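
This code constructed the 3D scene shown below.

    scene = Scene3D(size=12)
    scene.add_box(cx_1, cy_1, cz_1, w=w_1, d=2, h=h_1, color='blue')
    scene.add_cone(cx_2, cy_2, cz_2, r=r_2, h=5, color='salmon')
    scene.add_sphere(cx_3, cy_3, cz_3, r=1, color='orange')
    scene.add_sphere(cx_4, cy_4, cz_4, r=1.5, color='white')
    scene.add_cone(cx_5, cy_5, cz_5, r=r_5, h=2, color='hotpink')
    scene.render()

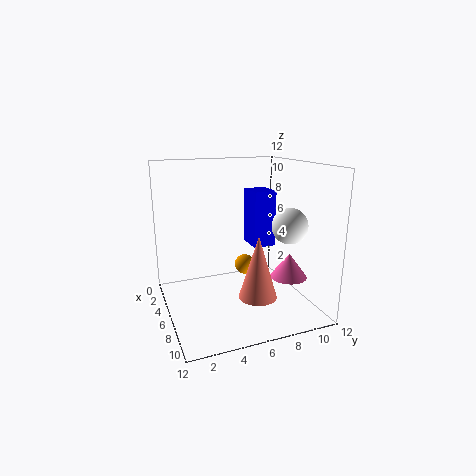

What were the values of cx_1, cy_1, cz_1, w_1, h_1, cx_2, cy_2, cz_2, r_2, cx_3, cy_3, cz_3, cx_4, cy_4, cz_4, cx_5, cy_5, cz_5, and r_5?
cx_1 = 2.5
cy_1 = 8
cz_1 = 4.5
w_1 = 2.5
h_1 = 5
cx_2 = 9
cy_2 = 6.5
cz_2 = 2
r_2 = 1.5
cx_3 = 1.5
cy_3 = 8.5
cz_3 = 1.5
cx_4 = 7.5
cy_4 = 10
cz_4 = 7
cx_5 = 8.5
cy_5 = 9.5
cz_5 = 3
r_5 = 1.5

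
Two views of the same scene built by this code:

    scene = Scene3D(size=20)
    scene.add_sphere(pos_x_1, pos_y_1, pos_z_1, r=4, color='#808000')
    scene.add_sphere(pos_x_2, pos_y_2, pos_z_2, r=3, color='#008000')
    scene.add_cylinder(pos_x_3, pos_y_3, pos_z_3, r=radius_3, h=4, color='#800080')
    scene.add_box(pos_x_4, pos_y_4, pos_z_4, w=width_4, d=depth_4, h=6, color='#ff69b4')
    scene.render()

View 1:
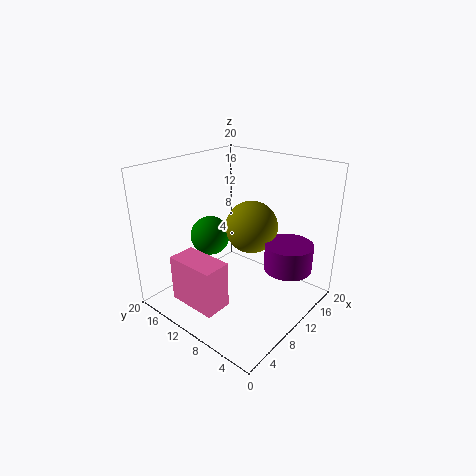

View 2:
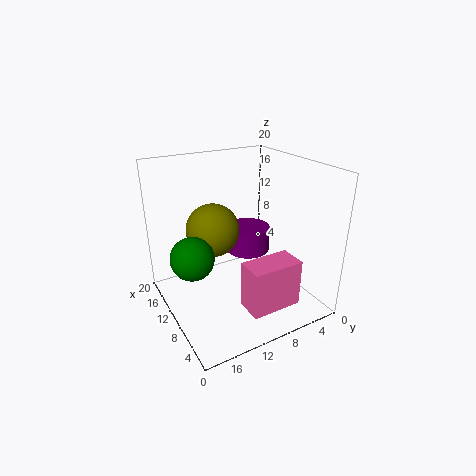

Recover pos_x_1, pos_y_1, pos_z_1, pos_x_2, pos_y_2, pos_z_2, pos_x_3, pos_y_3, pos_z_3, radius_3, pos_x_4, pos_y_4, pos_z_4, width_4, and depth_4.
pos_x_1 = 15; pos_y_1 = 11.5; pos_z_1 = 9.5; pos_x_2 = 11; pos_y_2 = 16.5; pos_z_2 = 8; pos_x_3 = 15.5; pos_y_3 = 5; pos_z_3 = 4.5; radius_3 = 3.5; pos_x_4 = 0.5; pos_y_4 = 6.5; pos_z_4 = 4; width_4 = 3.5; depth_4 = 6.5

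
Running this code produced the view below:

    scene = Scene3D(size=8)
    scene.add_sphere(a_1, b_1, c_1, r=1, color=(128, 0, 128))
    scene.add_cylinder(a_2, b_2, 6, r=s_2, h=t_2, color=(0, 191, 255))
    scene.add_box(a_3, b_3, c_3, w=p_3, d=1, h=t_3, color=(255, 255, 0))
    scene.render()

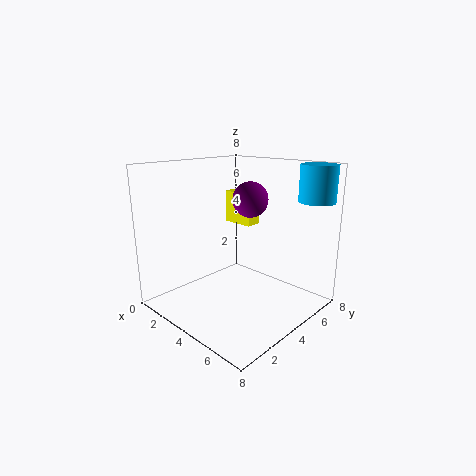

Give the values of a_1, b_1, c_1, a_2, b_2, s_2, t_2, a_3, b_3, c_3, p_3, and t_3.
a_1 = 4; b_1 = 5; c_1 = 6; a_2 = 7; b_2 = 7; s_2 = 1; t_2 = 2; a_3 = 1; b_3 = 6; c_3 = 4; p_3 = 2; t_3 = 2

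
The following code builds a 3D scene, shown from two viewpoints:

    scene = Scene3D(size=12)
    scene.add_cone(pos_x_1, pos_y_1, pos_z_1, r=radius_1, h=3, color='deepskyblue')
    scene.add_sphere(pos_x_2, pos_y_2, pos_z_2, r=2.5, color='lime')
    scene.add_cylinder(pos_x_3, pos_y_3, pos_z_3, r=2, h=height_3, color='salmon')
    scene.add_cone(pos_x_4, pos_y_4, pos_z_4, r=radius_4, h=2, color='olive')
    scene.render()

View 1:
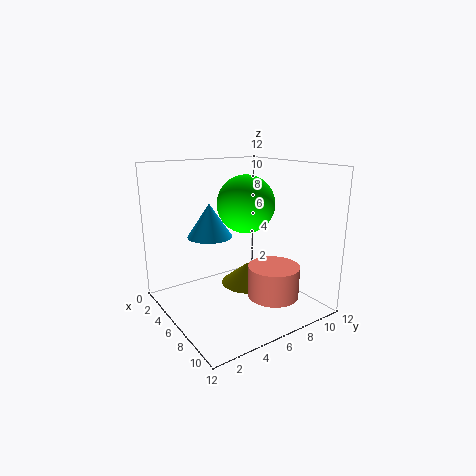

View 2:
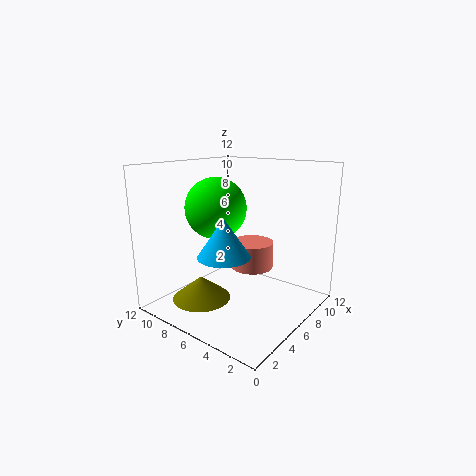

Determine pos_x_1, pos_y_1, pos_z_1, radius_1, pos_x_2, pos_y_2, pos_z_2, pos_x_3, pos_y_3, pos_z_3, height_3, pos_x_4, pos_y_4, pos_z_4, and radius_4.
pos_x_1 = 3; pos_y_1 = 5; pos_z_1 = 5.5; radius_1 = 2; pos_x_2 = 5; pos_y_2 = 7.5; pos_z_2 = 8.5; pos_x_3 = 9.5; pos_y_3 = 7; pos_z_3 = 2; height_3 = 2.5; pos_x_4 = 4; pos_y_4 = 8.5; pos_z_4 = 0.5; radius_4 = 2.5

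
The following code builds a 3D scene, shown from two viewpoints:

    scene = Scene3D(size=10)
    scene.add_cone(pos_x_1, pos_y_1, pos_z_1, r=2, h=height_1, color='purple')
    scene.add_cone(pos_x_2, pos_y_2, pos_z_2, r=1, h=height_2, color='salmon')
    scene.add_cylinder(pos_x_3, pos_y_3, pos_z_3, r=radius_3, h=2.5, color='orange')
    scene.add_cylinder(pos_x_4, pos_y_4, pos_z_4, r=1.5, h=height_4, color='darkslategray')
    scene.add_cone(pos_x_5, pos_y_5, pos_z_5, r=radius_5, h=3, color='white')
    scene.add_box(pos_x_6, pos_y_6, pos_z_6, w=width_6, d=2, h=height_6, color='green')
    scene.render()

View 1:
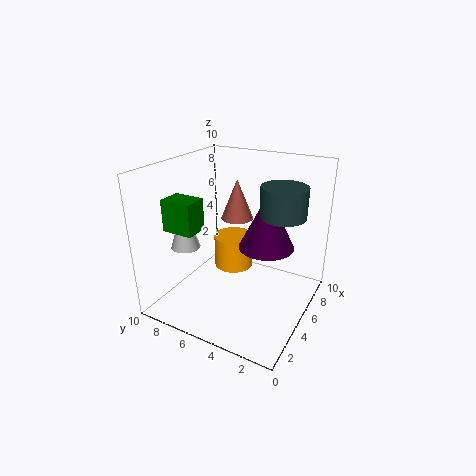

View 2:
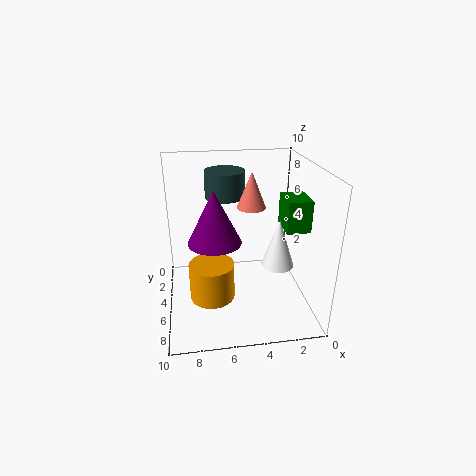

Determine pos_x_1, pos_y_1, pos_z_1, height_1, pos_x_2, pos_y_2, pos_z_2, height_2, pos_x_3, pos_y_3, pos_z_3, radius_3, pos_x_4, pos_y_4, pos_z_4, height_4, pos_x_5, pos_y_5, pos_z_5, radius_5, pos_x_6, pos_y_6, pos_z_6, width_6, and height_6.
pos_x_1 = 6.5; pos_y_1 = 3.5; pos_z_1 = 4; height_1 = 4; pos_x_2 = 4; pos_y_2 = 4.5; pos_z_2 = 7; height_2 = 2.5; pos_x_3 = 7; pos_y_3 = 6.5; pos_z_3 = 1.5; radius_3 = 1.5; pos_x_4 = 5.5; pos_y_4 = 2; pos_z_4 = 7; height_4 = 2; pos_x_5 = 3; pos_y_5 = 8; pos_z_5 = 4.5; radius_5 = 1; pos_x_6 = 1; pos_y_6 = 6; pos_z_6 = 6.5; width_6 = 1.5; height_6 = 2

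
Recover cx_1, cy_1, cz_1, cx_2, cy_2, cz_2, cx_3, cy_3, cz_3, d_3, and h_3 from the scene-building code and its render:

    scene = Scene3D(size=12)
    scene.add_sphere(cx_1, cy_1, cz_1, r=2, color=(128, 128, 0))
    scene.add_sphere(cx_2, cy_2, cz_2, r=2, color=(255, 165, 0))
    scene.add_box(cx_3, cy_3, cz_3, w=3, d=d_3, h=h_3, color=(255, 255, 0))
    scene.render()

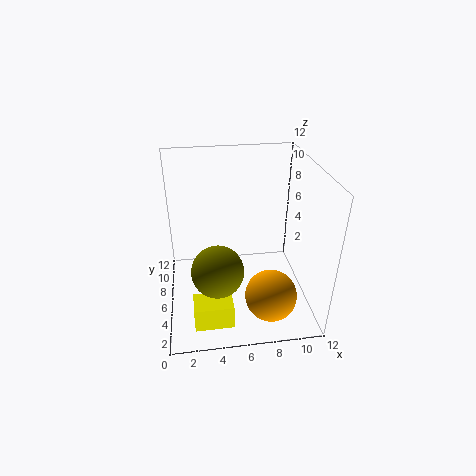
cx_1 = 4; cy_1 = 3; cz_1 = 5; cx_2 = 8; cy_2 = 2; cz_2 = 3; cx_3 = 2; cy_3 = 1; cz_3 = 1; d_3 = 2; h_3 = 2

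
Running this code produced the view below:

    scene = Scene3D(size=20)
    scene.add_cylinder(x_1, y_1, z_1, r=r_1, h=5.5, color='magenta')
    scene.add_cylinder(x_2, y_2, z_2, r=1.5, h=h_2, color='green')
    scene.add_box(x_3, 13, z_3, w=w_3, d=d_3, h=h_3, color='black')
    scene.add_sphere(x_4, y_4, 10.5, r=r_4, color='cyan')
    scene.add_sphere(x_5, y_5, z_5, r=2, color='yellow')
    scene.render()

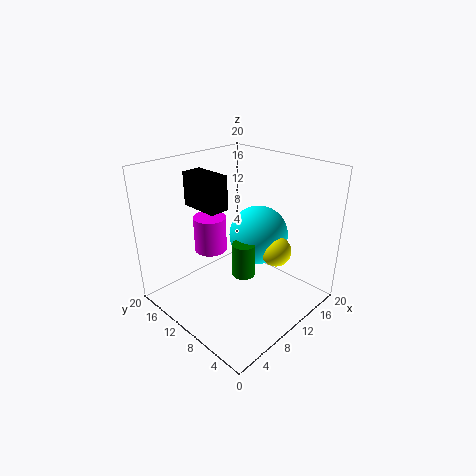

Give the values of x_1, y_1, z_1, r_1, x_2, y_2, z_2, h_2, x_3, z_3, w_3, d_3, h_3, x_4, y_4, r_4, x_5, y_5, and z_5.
x_1 = 10.5; y_1 = 16.5; z_1 = 5.5; r_1 = 2.5; x_2 = 8; y_2 = 7; z_2 = 6.5; h_2 = 4.5; x_3 = 8; z_3 = 13; w_3 = 3; d_3 = 6; h_3 = 5; x_4 = 12; y_4 = 8; r_4 = 4; x_5 = 11.5; y_5 = 4.5; z_5 = 9.5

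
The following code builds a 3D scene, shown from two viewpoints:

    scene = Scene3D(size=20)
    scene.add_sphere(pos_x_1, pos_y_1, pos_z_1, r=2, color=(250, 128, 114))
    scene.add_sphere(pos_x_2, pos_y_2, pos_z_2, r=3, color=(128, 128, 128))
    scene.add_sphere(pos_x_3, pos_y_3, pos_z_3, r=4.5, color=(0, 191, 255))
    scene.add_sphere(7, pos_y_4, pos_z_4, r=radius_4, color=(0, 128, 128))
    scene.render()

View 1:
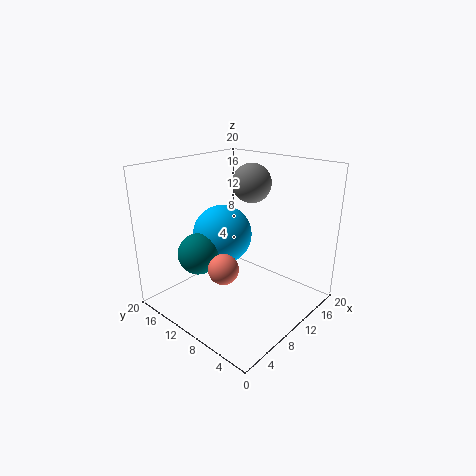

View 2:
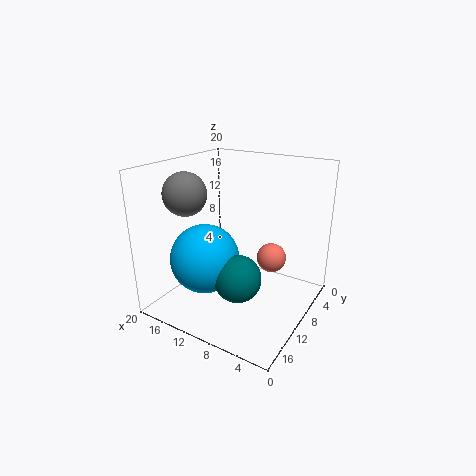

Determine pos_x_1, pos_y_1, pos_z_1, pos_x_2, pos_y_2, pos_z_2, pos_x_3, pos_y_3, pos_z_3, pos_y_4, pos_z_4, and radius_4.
pos_x_1 = 5.5, pos_y_1 = 8.5, pos_z_1 = 7.5, pos_x_2 = 16.5, pos_y_2 = 13, pos_z_2 = 16, pos_x_3 = 12, pos_y_3 = 15, pos_z_3 = 8.5, pos_y_4 = 15, pos_z_4 = 7, radius_4 = 3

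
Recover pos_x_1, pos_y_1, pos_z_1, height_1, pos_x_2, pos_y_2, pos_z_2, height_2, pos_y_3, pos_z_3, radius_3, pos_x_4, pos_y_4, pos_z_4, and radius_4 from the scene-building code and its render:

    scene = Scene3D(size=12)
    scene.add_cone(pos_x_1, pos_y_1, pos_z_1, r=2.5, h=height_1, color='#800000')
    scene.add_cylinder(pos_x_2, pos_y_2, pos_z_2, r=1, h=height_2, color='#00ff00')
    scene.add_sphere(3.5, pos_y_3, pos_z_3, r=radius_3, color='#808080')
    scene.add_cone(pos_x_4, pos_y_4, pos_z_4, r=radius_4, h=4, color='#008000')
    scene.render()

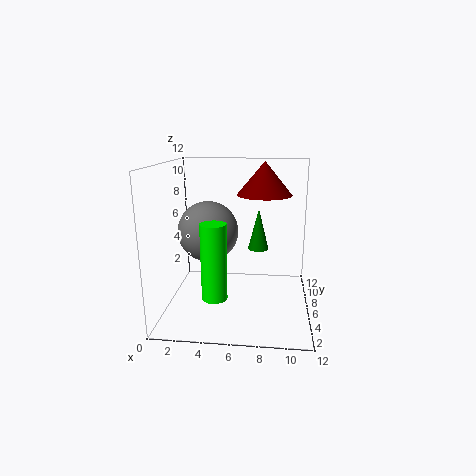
pos_x_1 = 8, pos_y_1 = 9.5, pos_z_1 = 9, height_1 = 3, pos_x_2 = 4.5, pos_y_2 = 3, pos_z_2 = 2, height_2 = 6, pos_y_3 = 6, pos_z_3 = 6.5, radius_3 = 2.5, pos_x_4 = 7.5, pos_y_4 = 10.5, pos_z_4 = 3.5, radius_4 = 1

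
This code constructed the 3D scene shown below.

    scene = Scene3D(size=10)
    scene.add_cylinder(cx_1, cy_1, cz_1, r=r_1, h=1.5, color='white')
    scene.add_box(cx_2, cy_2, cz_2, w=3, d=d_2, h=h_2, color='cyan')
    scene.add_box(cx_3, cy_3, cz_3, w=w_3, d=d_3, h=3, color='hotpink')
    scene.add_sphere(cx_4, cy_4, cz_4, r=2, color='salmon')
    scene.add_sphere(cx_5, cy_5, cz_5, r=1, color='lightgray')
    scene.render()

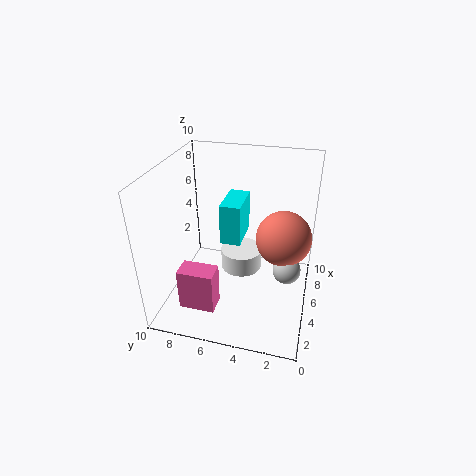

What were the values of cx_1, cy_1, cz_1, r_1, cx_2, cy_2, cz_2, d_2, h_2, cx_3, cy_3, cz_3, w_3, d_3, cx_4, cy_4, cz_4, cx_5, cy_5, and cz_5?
cx_1 = 6, cy_1 = 5, cz_1 = 2, r_1 = 1.5, cx_2 = 5.5, cy_2 = 5, cz_2 = 4, d_2 = 1.5, h_2 = 3, cx_3 = 2, cy_3 = 6, cz_3 = 0.5, w_3 = 1.5, d_3 = 2.5, cx_4 = 6.5, cy_4 = 2, cz_4 = 4.5, cx_5 = 5.5, cy_5 = 1.5, cz_5 = 2.5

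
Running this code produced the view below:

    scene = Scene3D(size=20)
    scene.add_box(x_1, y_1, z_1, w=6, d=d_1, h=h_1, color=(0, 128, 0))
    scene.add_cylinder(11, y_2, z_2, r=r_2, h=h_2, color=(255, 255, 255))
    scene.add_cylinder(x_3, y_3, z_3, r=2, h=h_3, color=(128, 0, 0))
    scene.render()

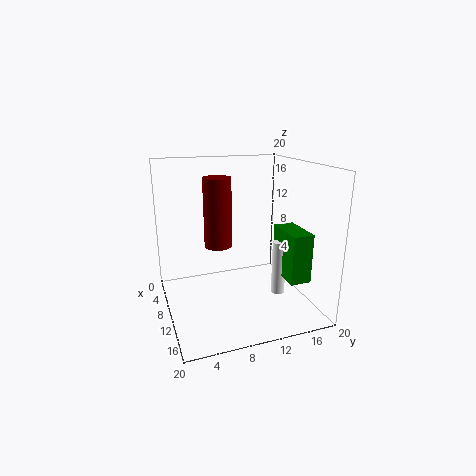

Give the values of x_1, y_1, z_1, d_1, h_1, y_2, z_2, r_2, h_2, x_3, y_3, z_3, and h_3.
x_1 = 9, y_1 = 16, z_1 = 4, d_1 = 3, h_1 = 7, y_2 = 16, z_2 = 1, r_2 = 1, h_2 = 8, x_3 = 7, y_3 = 8, z_3 = 8, h_3 = 10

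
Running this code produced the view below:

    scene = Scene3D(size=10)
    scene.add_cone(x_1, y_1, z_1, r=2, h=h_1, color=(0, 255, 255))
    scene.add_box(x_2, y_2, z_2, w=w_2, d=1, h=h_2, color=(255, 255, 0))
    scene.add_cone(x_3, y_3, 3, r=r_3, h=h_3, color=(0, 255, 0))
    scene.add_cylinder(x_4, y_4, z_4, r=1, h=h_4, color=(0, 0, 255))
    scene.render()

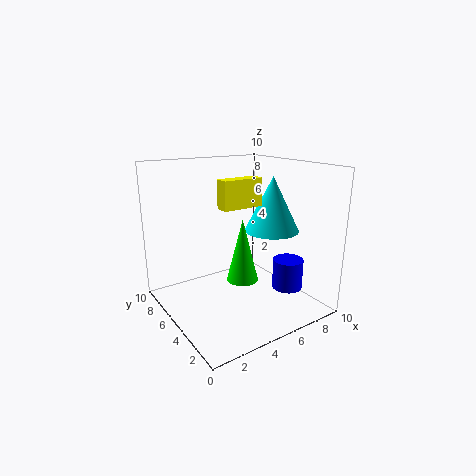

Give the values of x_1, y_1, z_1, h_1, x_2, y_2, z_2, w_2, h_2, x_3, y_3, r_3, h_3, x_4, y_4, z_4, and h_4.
x_1 = 8; y_1 = 5; z_1 = 5; h_1 = 4; x_2 = 4; y_2 = 5; z_2 = 7; w_2 = 3; h_2 = 2; x_3 = 4; y_3 = 3; r_3 = 1; h_3 = 4; x_4 = 7; y_4 = 2; z_4 = 2; h_4 = 2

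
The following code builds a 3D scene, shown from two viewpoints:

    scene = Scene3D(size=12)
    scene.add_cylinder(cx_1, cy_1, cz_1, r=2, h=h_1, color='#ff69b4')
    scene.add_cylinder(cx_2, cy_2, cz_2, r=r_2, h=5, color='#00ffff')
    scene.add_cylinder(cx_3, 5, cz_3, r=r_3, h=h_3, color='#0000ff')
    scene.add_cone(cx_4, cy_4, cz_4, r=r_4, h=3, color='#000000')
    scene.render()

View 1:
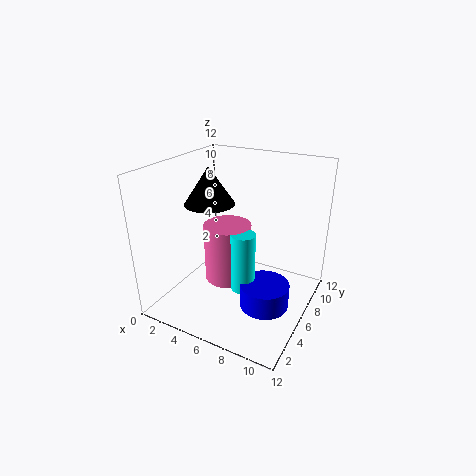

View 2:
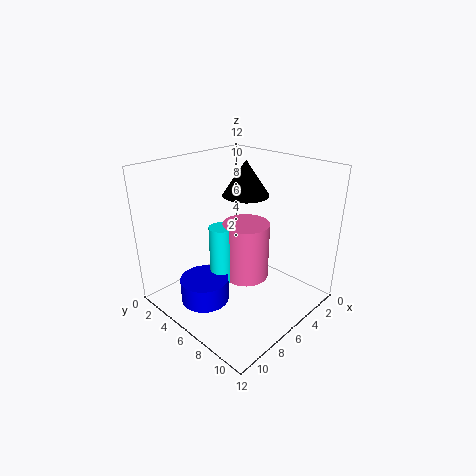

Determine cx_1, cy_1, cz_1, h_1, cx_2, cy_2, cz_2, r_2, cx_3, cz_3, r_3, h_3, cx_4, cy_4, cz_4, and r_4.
cx_1 = 5
cy_1 = 6
cz_1 = 2
h_1 = 5
cx_2 = 7
cy_2 = 5
cz_2 = 2
r_2 = 1
cx_3 = 9
cz_3 = 1
r_3 = 2
h_3 = 2
cx_4 = 4
cy_4 = 5
cz_4 = 9
r_4 = 2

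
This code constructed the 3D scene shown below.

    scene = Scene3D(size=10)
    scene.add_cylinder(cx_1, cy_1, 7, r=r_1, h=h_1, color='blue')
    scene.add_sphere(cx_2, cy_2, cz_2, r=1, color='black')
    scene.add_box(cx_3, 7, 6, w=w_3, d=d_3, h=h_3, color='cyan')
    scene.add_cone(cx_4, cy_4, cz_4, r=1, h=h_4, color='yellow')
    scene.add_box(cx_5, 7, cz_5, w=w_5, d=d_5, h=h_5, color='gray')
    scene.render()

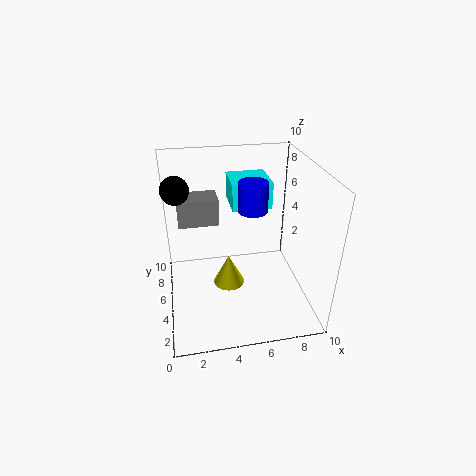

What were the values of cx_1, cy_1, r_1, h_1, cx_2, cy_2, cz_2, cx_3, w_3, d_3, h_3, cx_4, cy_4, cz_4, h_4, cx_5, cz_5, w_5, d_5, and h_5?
cx_1 = 6; cy_1 = 5; r_1 = 1; h_1 = 2; cx_2 = 1; cy_2 = 7; cz_2 = 8; cx_3 = 5; w_3 = 3; d_3 = 3; h_3 = 2; cx_4 = 4; cy_4 = 3; cz_4 = 3; h_4 = 2; cx_5 = 1; cz_5 = 5; w_5 = 3; d_5 = 2; h_5 = 2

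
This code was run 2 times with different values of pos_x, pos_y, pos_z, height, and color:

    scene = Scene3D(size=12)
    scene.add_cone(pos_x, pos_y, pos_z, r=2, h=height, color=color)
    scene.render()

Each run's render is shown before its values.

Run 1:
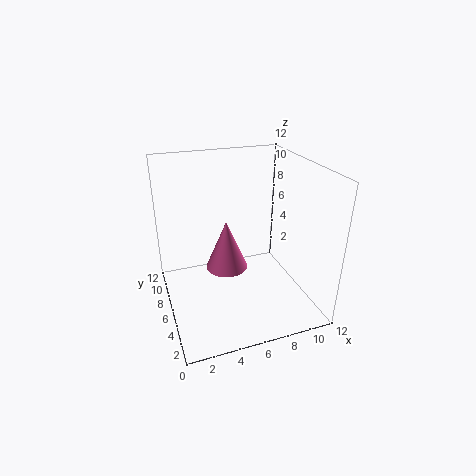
pos_x = 6; pos_y = 9.25; pos_z = 1.25; height = 4.75; color = 'hotpink'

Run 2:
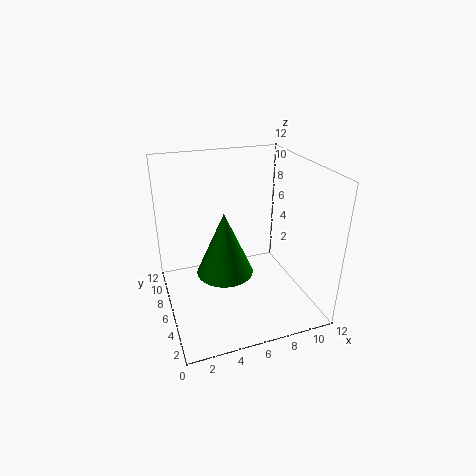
pos_x = 3.75; pos_y = 2.5; pos_z = 5.5; height = 4.5; color = 'green'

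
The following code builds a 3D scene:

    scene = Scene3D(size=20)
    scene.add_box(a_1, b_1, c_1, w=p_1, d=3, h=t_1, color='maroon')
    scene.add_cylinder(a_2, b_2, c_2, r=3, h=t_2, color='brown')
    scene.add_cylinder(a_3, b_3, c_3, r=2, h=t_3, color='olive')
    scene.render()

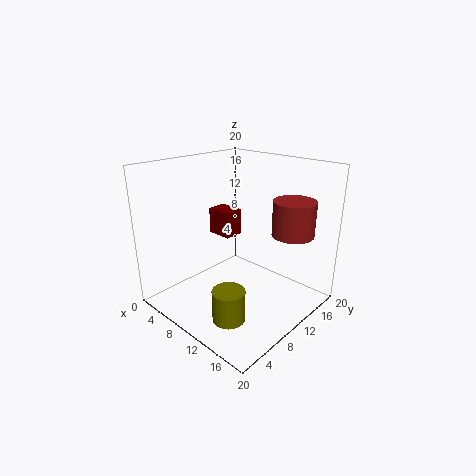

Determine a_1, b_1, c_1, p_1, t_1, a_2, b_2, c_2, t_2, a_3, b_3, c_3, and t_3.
a_1 = 2, b_1 = 12, c_1 = 8, p_1 = 4, t_1 = 4, a_2 = 15, b_2 = 16, c_2 = 10, t_2 = 5, a_3 = 15, b_3 = 3, c_3 = 3, t_3 = 4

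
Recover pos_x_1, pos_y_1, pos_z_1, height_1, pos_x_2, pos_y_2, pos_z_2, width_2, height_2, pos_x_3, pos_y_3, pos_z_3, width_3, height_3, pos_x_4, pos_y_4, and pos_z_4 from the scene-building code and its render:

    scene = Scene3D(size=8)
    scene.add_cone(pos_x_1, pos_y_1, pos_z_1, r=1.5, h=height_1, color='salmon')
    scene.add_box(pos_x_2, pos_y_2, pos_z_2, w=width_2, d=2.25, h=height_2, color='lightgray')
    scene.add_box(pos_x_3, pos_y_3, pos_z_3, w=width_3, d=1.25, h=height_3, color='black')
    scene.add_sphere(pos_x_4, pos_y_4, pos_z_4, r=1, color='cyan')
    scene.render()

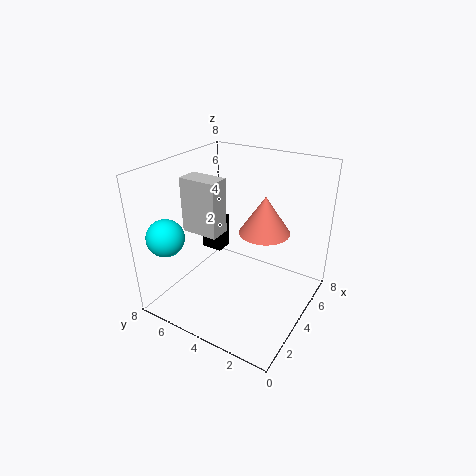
pos_x_1 = 5.75
pos_y_1 = 3.25
pos_z_1 = 3.75
height_1 = 2.25
pos_x_2 = 3.5
pos_y_2 = 5.25
pos_z_2 = 3.75
width_2 = 1.25
height_2 = 3.25
pos_x_3 = 4
pos_y_3 = 5.25
pos_z_3 = 2.75
width_3 = 1
height_3 = 2
pos_x_4 = 1.25
pos_y_4 = 6.75
pos_z_4 = 4.5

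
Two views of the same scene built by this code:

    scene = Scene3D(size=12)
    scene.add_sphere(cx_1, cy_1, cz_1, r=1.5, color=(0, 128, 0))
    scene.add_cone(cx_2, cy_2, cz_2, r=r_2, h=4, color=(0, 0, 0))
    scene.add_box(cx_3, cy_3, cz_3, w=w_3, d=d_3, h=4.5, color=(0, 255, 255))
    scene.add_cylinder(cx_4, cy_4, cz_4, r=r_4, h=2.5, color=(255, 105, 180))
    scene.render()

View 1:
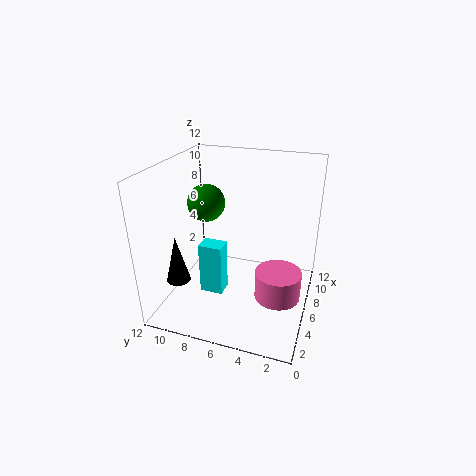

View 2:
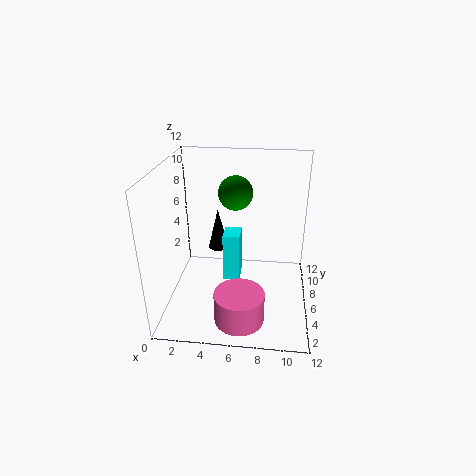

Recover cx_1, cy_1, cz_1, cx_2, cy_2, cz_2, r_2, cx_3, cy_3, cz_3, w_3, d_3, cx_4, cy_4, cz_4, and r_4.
cx_1 = 5.5; cy_1 = 8.5; cz_1 = 9; cx_2 = 3.5; cy_2 = 10.5; cz_2 = 2.5; r_2 = 1; cx_3 = 4.5; cy_3 = 7; cz_3 = 1; w_3 = 1.5; d_3 = 2; cx_4 = 6.5; cy_4 = 2.5; cz_4 = 0.5; r_4 = 2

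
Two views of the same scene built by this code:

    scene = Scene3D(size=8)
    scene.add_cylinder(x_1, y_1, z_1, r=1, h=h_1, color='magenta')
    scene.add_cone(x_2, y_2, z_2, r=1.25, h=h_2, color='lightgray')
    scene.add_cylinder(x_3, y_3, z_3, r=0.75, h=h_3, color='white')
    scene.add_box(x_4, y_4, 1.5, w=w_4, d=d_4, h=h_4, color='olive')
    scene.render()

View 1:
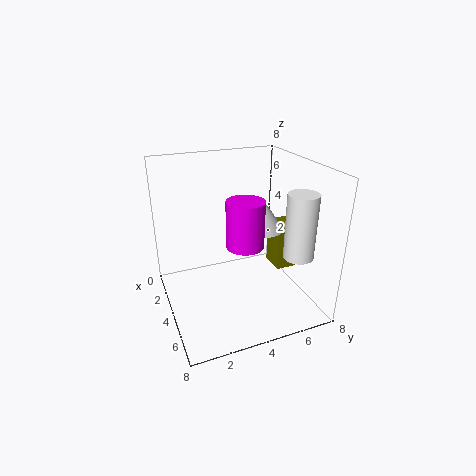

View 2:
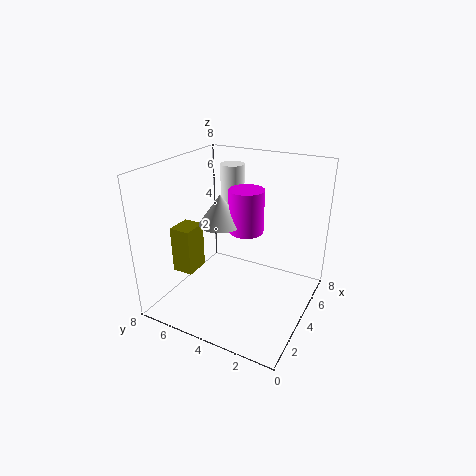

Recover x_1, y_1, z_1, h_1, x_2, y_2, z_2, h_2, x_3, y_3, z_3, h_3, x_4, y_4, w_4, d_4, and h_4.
x_1 = 5, y_1 = 4, z_1 = 4, h_1 = 2.5, x_2 = 4.25, y_2 = 5.25, z_2 = 4.5, h_2 = 1.75, x_3 = 7, y_3 = 6, z_3 = 4, h_3 = 3.25, x_4 = 2.75, y_4 = 6.5, w_4 = 1.5, d_4 = 1.25, h_4 = 2.75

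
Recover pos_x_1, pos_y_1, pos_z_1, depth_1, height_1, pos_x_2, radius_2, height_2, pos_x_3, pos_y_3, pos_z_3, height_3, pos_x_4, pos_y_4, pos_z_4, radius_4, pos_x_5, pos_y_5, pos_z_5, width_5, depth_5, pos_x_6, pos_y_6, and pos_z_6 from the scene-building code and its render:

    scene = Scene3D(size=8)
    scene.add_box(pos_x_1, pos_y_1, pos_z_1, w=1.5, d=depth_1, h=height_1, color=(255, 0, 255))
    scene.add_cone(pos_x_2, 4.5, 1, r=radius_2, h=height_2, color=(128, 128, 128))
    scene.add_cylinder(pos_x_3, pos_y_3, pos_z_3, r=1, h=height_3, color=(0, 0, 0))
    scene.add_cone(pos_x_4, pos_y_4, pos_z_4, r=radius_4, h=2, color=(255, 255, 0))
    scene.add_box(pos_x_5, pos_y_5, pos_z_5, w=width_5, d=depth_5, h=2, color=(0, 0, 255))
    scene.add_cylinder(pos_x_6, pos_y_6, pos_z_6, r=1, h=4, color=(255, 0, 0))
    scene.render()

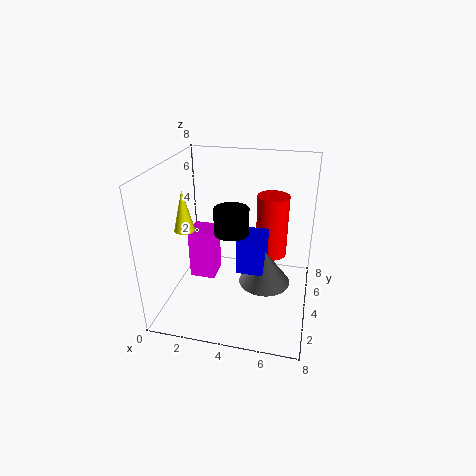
pos_x_1 = 1
pos_y_1 = 4
pos_z_1 = 1
depth_1 = 1.5
height_1 = 3
pos_x_2 = 5.5
radius_2 = 1.5
height_2 = 2
pos_x_3 = 3.5
pos_y_3 = 4.5
pos_z_3 = 4
height_3 = 1.5
pos_x_4 = 2
pos_y_4 = 1.5
pos_z_4 = 5.5
radius_4 = 0.5
pos_x_5 = 4
pos_y_5 = 3.5
pos_z_5 = 2
width_5 = 1.5
depth_5 = 2
pos_x_6 = 5.5
pos_y_6 = 7
pos_z_6 = 1.5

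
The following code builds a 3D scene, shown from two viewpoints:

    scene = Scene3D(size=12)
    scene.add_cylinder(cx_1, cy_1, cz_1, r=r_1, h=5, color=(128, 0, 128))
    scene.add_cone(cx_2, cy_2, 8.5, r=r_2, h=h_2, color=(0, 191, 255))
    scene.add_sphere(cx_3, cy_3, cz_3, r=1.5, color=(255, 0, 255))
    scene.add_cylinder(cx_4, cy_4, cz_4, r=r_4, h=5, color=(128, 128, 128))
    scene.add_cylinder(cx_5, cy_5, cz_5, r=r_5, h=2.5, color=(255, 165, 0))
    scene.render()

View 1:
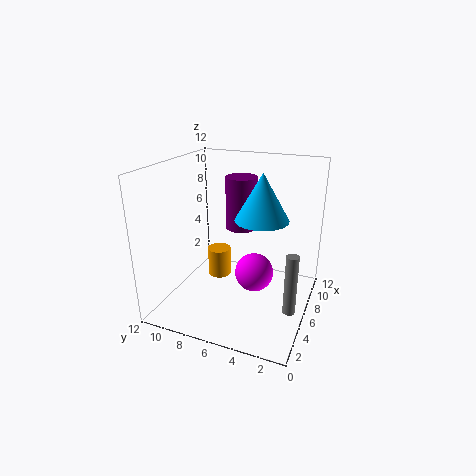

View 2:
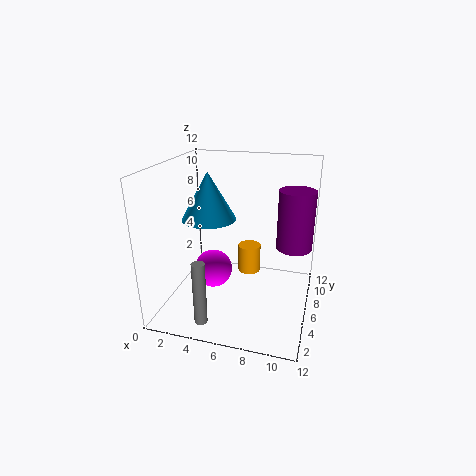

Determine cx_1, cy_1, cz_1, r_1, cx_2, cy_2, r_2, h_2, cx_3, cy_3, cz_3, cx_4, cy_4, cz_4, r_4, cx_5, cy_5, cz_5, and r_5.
cx_1 = 10.5; cy_1 = 7.5; cz_1 = 5; r_1 = 1.5; cx_2 = 4.5; cy_2 = 3.5; r_2 = 2; h_2 = 3.5; cx_3 = 4.5; cy_3 = 4; cz_3 = 4; cx_4 = 4.5; cy_4 = 1; cz_4 = 1; r_4 = 0.5; cx_5 = 6.5; cy_5 = 8; cz_5 = 2; r_5 = 1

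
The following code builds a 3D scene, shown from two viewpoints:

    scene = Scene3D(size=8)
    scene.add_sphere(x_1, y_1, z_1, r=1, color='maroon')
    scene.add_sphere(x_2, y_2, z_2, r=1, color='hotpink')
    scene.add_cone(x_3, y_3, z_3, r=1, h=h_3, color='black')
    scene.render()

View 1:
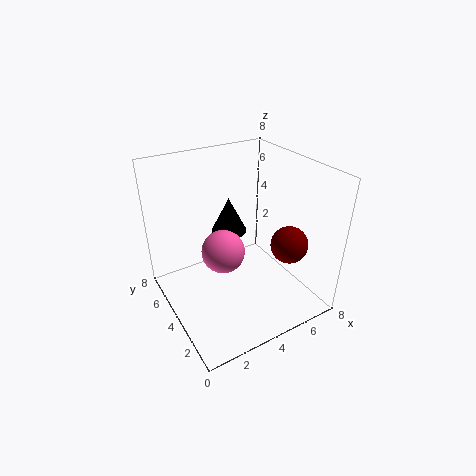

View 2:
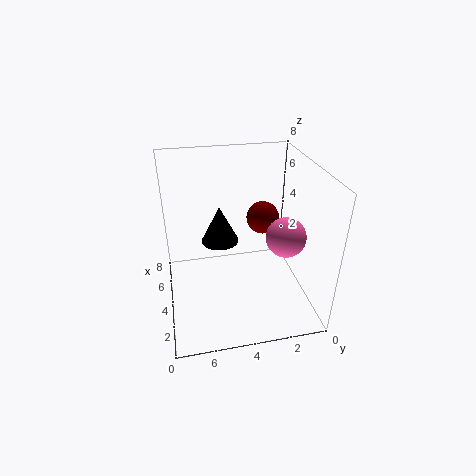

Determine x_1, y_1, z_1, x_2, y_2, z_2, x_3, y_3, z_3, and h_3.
x_1 = 6; y_1 = 2; z_1 = 4; x_2 = 2; y_2 = 2; z_2 = 5; x_3 = 4; y_3 = 5; z_3 = 4; h_3 = 2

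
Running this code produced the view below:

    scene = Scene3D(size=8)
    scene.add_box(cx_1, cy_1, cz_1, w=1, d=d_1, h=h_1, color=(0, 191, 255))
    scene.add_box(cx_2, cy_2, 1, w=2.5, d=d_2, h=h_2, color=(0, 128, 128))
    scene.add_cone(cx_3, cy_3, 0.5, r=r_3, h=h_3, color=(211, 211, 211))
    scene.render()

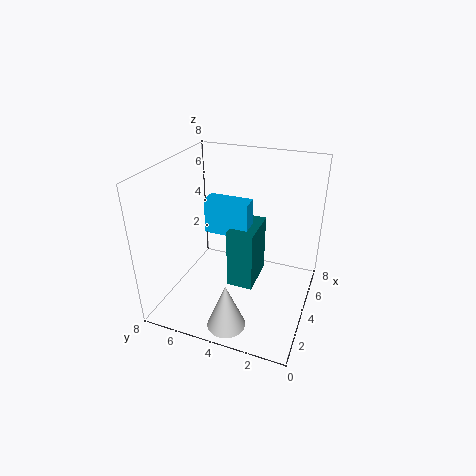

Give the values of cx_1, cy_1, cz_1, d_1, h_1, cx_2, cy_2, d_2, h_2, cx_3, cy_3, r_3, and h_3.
cx_1 = 4; cy_1 = 3.5; cz_1 = 4; d_1 = 2.5; h_1 = 2; cx_2 = 3.5; cy_2 = 3; d_2 = 1.5; h_2 = 3.5; cx_3 = 1; cy_3 = 3.5; r_3 = 1; h_3 = 2.5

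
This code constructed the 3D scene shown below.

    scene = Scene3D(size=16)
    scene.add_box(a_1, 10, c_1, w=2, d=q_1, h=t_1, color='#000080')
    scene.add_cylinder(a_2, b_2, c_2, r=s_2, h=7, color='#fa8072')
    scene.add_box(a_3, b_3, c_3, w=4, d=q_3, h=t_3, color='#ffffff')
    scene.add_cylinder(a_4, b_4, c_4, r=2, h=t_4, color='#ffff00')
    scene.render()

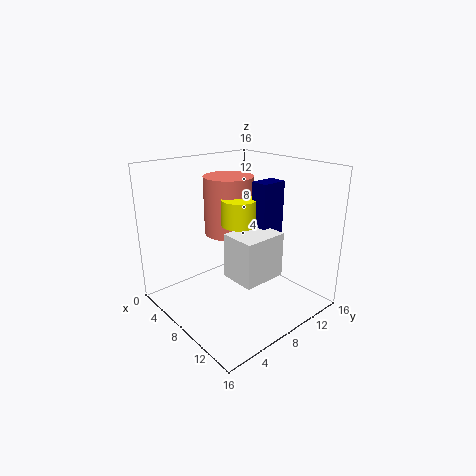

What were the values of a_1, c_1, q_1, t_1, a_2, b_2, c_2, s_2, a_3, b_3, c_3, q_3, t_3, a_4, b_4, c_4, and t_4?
a_1 = 8
c_1 = 8
q_1 = 3
t_1 = 6
a_2 = 4
b_2 = 10
c_2 = 7
s_2 = 3
a_3 = 8
b_3 = 6
c_3 = 4
q_3 = 5
t_3 = 5
a_4 = 7
b_4 = 9
c_4 = 9
t_4 = 3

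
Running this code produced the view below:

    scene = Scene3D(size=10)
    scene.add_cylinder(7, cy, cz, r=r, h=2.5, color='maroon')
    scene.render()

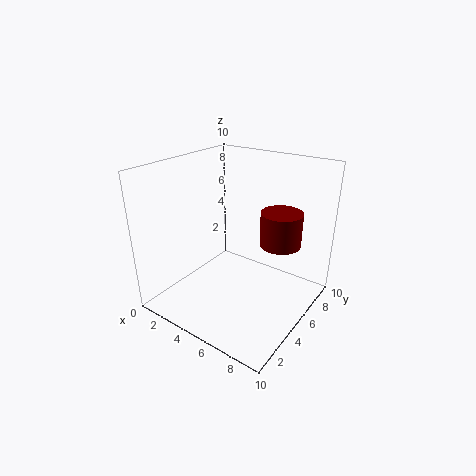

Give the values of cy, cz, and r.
cy = 7.5, cz = 4, r = 1.5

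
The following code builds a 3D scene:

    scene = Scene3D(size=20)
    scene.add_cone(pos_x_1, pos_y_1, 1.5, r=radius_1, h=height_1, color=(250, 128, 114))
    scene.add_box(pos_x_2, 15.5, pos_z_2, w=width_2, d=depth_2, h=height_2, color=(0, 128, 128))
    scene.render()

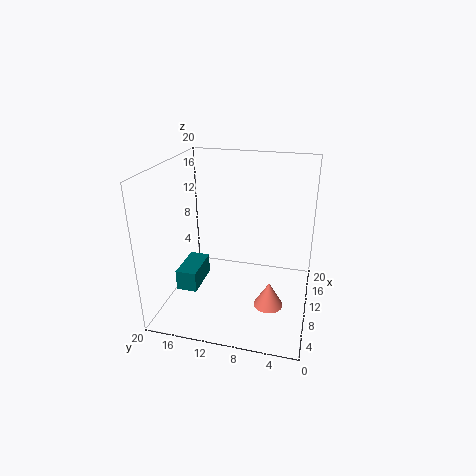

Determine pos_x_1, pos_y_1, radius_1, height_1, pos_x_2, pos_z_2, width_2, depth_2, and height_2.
pos_x_1 = 7.5
pos_y_1 = 5
radius_1 = 2
height_1 = 3.5
pos_x_2 = 7
pos_z_2 = 2
width_2 = 6
depth_2 = 3
height_2 = 3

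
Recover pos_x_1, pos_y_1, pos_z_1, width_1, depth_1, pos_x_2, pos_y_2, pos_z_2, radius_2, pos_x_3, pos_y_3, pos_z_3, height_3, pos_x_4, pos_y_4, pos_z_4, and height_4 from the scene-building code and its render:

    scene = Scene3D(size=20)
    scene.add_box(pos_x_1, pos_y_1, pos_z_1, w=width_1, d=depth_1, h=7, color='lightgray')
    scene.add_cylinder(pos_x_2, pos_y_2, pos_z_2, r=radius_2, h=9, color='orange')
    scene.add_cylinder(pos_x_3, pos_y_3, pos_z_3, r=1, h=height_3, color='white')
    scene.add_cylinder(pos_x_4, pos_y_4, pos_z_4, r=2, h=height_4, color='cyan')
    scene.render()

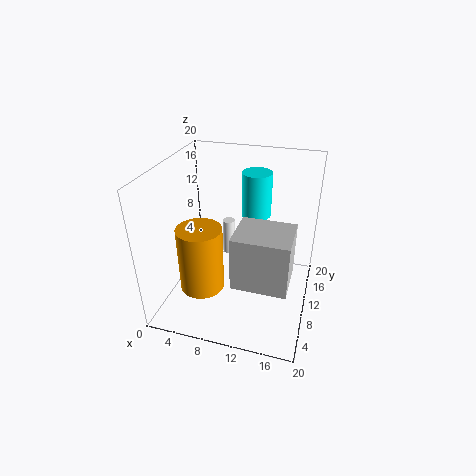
pos_x_1 = 11; pos_y_1 = 3; pos_z_1 = 7; width_1 = 7; depth_1 = 6; pos_x_2 = 6; pos_y_2 = 6; pos_z_2 = 4; radius_2 = 3; pos_x_3 = 6; pos_y_3 = 18; pos_z_3 = 2; height_3 = 6; pos_x_4 = 12; pos_y_4 = 12; pos_z_4 = 13; height_4 = 6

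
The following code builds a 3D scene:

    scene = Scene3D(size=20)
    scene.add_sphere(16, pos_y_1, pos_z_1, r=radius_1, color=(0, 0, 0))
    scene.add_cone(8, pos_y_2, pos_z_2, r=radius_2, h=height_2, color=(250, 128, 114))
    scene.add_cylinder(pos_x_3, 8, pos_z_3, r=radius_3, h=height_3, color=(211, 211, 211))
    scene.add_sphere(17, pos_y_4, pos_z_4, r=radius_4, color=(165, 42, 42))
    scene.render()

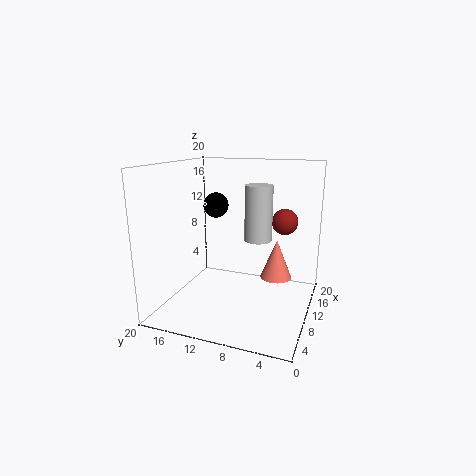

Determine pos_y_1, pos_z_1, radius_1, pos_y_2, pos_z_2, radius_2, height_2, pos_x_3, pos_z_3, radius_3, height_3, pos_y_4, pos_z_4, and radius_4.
pos_y_1 = 16
pos_z_1 = 13
radius_1 = 2
pos_y_2 = 4
pos_z_2 = 6
radius_2 = 2
height_2 = 5
pos_x_3 = 13
pos_z_3 = 9
radius_3 = 2
height_3 = 8
pos_y_4 = 5
pos_z_4 = 11
radius_4 = 2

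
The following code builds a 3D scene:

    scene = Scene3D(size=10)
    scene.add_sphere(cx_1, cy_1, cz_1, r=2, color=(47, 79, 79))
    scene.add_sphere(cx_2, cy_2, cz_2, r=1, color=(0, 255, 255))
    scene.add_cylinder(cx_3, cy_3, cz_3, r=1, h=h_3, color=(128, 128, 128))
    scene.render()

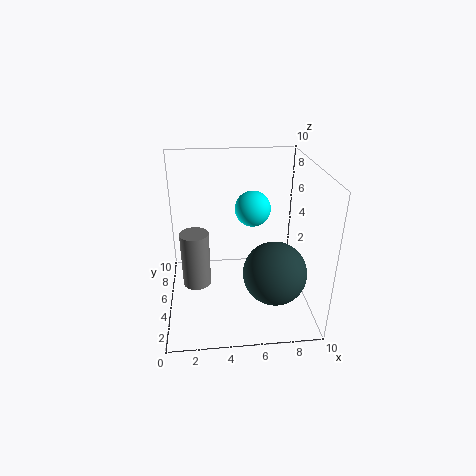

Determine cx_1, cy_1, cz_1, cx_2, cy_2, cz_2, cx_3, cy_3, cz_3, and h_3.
cx_1 = 7
cy_1 = 2
cz_1 = 4
cx_2 = 5.5
cy_2 = 2
cz_2 = 8.5
cx_3 = 2
cy_3 = 5
cz_3 = 1.5
h_3 = 4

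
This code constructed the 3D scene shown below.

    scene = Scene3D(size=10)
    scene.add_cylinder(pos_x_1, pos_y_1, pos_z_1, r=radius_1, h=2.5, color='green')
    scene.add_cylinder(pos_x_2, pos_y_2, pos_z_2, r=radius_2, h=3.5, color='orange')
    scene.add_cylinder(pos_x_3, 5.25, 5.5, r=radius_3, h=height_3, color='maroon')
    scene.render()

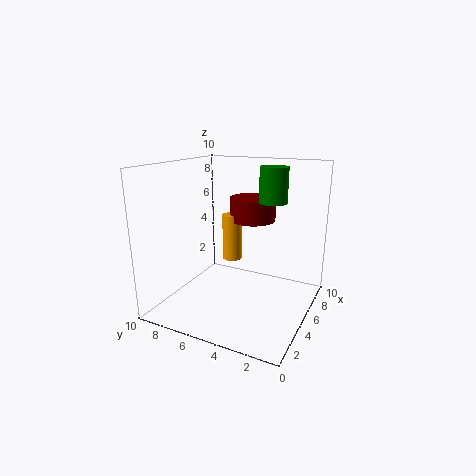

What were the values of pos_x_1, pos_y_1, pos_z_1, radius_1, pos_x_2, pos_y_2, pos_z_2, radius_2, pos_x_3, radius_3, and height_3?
pos_x_1 = 7; pos_y_1 = 3.25; pos_z_1 = 7.25; radius_1 = 1; pos_x_2 = 7; pos_y_2 = 6.5; pos_z_2 = 2.5; radius_2 = 0.75; pos_x_3 = 8; radius_3 = 1.75; height_3 = 1.75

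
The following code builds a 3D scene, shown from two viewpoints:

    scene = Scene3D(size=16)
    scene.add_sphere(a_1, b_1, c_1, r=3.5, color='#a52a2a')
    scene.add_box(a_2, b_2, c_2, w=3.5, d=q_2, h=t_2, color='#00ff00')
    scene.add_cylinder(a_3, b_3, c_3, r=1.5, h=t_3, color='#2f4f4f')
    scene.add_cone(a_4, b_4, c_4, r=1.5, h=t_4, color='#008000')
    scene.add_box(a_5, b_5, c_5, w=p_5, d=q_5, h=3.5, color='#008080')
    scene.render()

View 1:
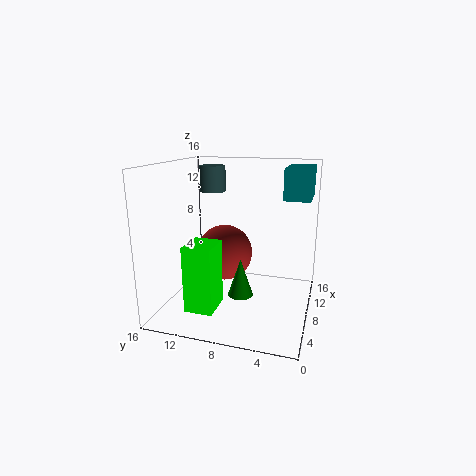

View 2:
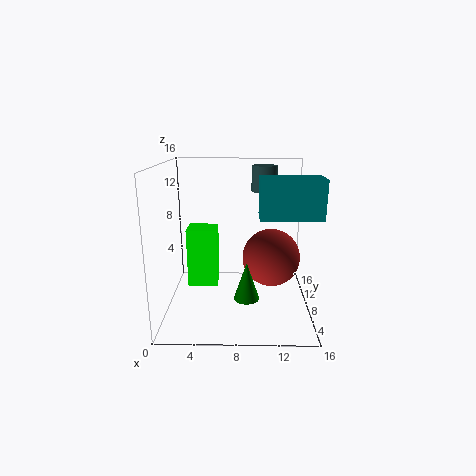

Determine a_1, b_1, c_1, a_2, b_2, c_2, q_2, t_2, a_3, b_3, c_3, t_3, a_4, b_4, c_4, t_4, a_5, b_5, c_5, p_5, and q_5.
a_1 = 12
b_1 = 11
c_1 = 4.5
a_2 = 2
b_2 = 9
c_2 = 1.5
q_2 = 3
t_2 = 7
a_3 = 11
b_3 = 12
c_3 = 12.5
t_3 = 3
a_4 = 9
b_4 = 8
c_4 = 0.5
t_4 = 4.5
a_5 = 10
b_5 = 0.5
c_5 = 12
p_5 = 5.5
q_5 = 3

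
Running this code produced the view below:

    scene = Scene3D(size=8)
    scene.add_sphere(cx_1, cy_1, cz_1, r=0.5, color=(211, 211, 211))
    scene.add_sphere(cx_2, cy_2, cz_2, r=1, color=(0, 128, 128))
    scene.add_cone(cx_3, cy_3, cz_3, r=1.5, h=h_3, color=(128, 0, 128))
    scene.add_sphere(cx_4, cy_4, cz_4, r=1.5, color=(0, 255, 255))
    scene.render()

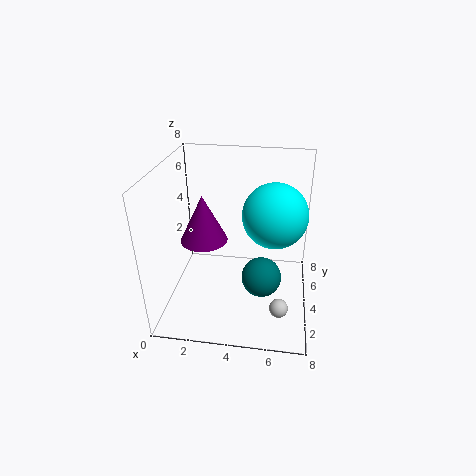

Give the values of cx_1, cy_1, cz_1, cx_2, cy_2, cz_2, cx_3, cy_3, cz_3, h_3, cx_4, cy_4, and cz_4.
cx_1 = 6.5, cy_1 = 2, cz_1 = 1, cx_2 = 5.5, cy_2 = 2, cz_2 = 3, cx_3 = 1.5, cy_3 = 6, cz_3 = 2.5, h_3 = 3, cx_4 = 6, cy_4 = 2, cz_4 = 6.5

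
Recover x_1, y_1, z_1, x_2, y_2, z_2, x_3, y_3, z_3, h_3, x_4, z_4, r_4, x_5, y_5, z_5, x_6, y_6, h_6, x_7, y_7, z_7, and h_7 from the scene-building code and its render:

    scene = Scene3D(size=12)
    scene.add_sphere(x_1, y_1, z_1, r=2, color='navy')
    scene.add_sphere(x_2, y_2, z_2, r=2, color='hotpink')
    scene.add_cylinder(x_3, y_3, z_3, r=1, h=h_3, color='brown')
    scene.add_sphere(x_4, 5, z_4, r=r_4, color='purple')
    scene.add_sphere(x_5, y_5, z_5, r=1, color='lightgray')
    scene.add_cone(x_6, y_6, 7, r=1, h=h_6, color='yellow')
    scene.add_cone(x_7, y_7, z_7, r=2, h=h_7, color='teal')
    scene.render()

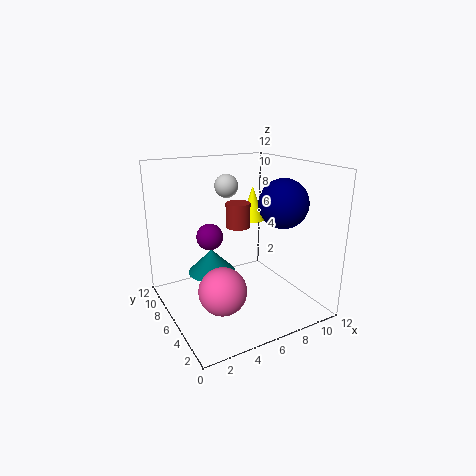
x_1 = 9, y_1 = 4, z_1 = 9, x_2 = 4, y_2 = 5, z_2 = 2, x_3 = 6, y_3 = 6, z_3 = 7, h_3 = 2, x_4 = 3, z_4 = 7, r_4 = 1, x_5 = 6, y_5 = 8, z_5 = 10, x_6 = 8, y_6 = 7, h_6 = 3, x_7 = 4, y_7 = 7, z_7 = 3, h_7 = 2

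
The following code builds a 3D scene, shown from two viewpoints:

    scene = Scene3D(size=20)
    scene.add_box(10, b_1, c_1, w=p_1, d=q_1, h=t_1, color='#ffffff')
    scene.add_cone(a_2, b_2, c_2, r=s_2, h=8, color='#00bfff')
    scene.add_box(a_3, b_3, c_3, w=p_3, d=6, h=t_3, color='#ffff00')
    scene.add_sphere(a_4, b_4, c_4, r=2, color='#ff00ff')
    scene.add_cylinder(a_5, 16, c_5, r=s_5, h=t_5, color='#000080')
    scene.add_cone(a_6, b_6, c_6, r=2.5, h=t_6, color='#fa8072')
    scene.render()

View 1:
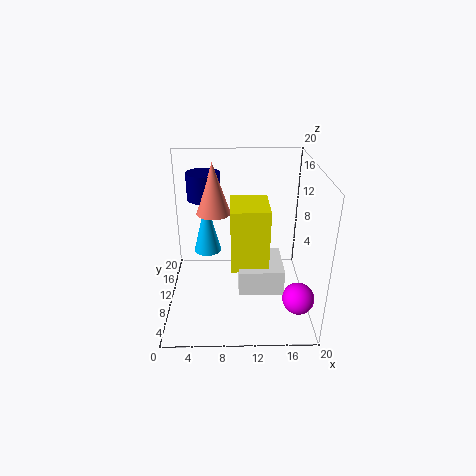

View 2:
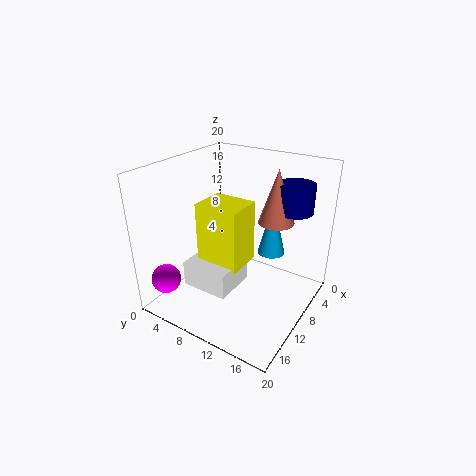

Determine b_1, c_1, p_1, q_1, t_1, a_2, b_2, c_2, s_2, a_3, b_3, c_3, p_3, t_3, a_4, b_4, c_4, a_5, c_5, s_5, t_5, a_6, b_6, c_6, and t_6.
b_1 = 5
c_1 = 4
p_1 = 6
q_1 = 6.5
t_1 = 3.5
a_2 = 5.5
b_2 = 13
c_2 = 6.5
s_2 = 2
a_3 = 9
b_3 = 6
c_3 = 7
p_3 = 5
t_3 = 8.5
a_4 = 17.5
b_4 = 3
c_4 = 5
a_5 = 5
c_5 = 13.5
s_5 = 2.5
t_5 = 4
a_6 = 6.5
b_6 = 14
c_6 = 12
t_6 = 7.5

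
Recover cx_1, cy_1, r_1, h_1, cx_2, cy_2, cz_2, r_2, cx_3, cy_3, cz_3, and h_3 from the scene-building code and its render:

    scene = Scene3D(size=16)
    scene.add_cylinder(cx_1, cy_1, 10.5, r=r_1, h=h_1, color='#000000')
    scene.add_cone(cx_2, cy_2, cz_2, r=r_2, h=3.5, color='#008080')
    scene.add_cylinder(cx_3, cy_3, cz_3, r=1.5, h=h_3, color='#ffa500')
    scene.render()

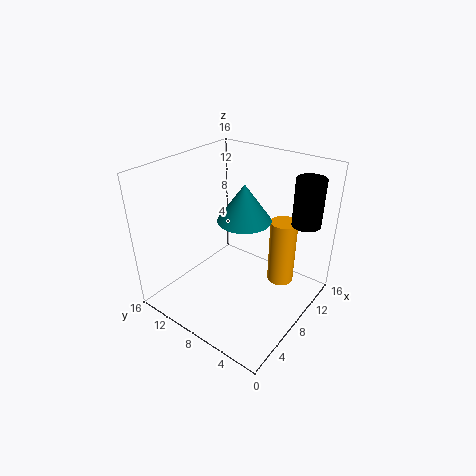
cx_1 = 11; cy_1 = 1.5; r_1 = 1.5; h_1 = 5; cx_2 = 5; cy_2 = 5; cz_2 = 12.5; r_2 = 2.5; cx_3 = 11; cy_3 = 4; cz_3 = 2.5; h_3 = 7.5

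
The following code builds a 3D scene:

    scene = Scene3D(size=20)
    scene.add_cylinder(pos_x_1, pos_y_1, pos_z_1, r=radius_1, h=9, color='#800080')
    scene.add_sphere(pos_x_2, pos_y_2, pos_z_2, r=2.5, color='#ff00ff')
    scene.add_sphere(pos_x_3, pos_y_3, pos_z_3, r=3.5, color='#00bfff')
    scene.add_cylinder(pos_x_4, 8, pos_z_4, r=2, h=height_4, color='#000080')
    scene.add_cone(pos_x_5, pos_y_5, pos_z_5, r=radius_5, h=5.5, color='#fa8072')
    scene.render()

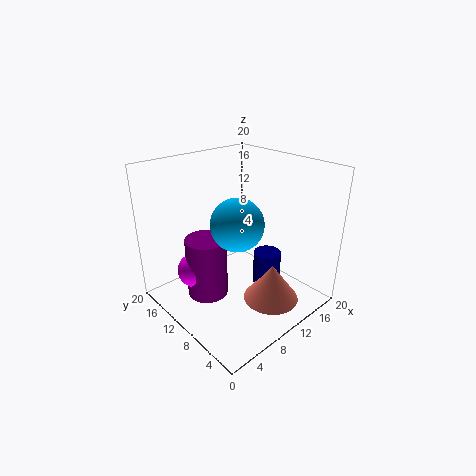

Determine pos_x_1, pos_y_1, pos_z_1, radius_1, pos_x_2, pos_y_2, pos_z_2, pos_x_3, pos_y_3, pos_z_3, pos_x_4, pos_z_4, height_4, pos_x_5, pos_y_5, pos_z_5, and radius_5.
pos_x_1 = 7
pos_y_1 = 13.5
pos_z_1 = 0.5
radius_1 = 3
pos_x_2 = 5.5
pos_y_2 = 14.5
pos_z_2 = 4.5
pos_x_3 = 8.5
pos_y_3 = 8.5
pos_z_3 = 13
pos_x_4 = 14
pos_z_4 = 2
height_4 = 5
pos_x_5 = 13
pos_y_5 = 6
pos_z_5 = 0.5
radius_5 = 4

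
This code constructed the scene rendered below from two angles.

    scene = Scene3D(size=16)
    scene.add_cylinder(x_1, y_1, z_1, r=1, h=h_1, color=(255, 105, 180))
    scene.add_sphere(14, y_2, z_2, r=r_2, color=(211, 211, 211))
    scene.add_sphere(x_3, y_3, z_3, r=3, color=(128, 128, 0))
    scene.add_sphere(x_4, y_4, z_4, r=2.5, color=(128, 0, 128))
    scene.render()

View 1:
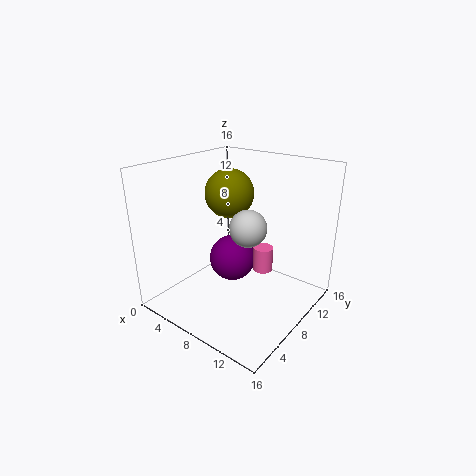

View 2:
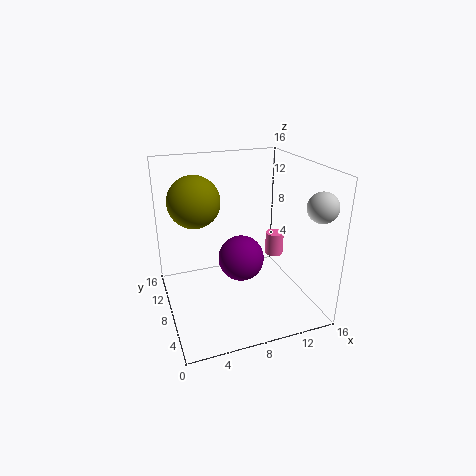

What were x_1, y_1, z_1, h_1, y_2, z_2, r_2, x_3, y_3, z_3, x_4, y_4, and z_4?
x_1 = 12
y_1 = 7
z_1 = 6
h_1 = 2.5
y_2 = 1.5
z_2 = 13
r_2 = 1.5
x_3 = 4
y_3 = 11.5
z_3 = 11.5
x_4 = 8
y_4 = 7
z_4 = 6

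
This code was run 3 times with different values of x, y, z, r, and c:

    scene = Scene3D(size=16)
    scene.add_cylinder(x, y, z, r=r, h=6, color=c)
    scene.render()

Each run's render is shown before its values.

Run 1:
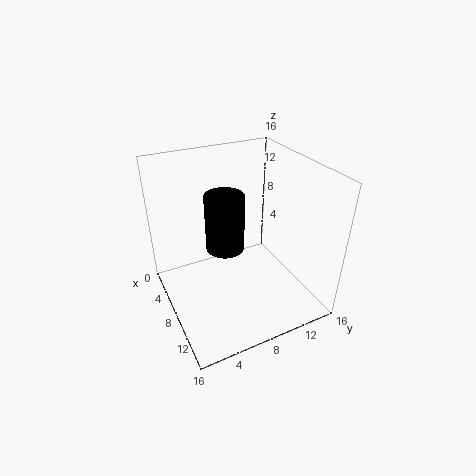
x = 9
y = 6
z = 8
r = 2
c = 'black'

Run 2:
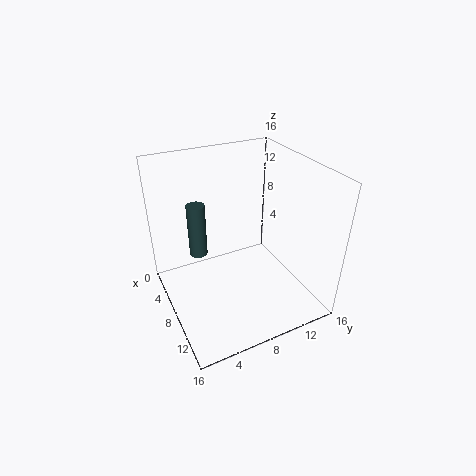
x = 6
y = 4
z = 6
r = 1
c = 'darkslategray'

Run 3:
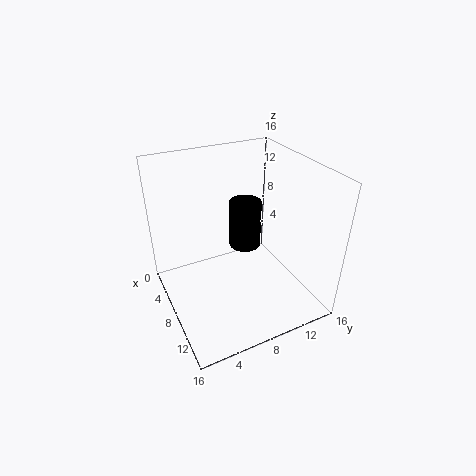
x = 4
y = 11
z = 4
r = 2
c = 'black'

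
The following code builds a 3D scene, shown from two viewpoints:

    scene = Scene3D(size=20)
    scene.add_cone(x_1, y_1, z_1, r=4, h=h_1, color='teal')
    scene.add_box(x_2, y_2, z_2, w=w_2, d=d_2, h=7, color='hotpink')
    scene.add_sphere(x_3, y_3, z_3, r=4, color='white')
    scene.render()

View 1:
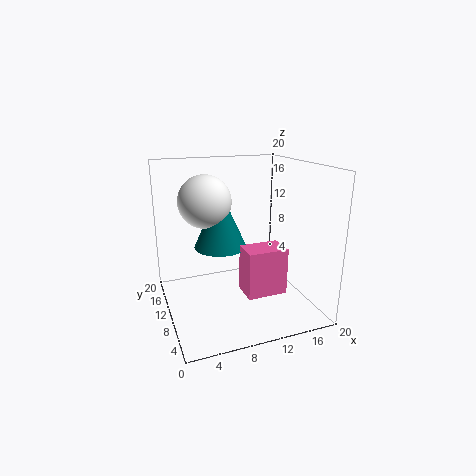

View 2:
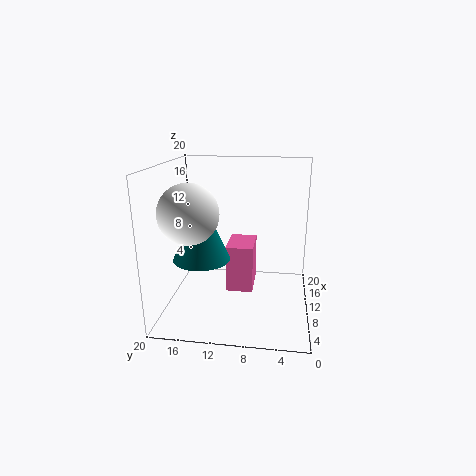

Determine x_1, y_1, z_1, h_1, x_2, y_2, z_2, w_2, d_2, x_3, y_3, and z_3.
x_1 = 9
y_1 = 15
z_1 = 7
h_1 = 9
x_2 = 11
y_2 = 8
z_2 = 1
w_2 = 6
d_2 = 4
x_3 = 7
y_3 = 16
z_3 = 14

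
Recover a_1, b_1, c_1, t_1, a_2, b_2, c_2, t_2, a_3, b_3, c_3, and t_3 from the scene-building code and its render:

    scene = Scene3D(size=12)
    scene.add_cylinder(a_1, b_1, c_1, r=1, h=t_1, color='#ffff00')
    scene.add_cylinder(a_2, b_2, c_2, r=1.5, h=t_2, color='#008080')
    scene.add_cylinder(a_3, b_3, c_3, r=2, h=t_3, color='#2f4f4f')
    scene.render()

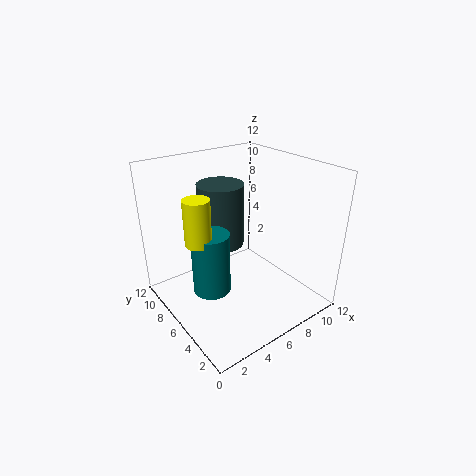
a_1 = 2; b_1 = 5.5; c_1 = 7; t_1 = 3.5; a_2 = 3; b_2 = 5.5; c_2 = 2.5; t_2 = 5; a_3 = 6; b_3 = 8.5; c_3 = 4.5; t_3 = 5.5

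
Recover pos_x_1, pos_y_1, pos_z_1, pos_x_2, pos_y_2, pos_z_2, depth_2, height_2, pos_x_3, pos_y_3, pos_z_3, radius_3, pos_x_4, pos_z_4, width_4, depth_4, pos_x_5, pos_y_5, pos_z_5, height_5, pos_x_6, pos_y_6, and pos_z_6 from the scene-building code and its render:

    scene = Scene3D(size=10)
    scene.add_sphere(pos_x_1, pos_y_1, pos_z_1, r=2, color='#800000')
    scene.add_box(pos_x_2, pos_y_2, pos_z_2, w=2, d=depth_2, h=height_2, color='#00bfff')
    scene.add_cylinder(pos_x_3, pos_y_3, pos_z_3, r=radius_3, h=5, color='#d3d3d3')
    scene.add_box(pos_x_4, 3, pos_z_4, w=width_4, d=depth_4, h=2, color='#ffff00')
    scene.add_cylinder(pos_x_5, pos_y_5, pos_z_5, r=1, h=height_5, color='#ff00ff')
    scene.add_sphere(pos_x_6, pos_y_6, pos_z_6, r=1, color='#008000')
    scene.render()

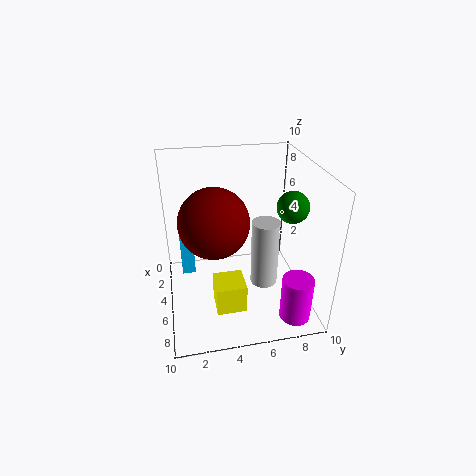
pos_x_1 = 8; pos_y_1 = 3; pos_z_1 = 8; pos_x_2 = 1; pos_y_2 = 1; pos_z_2 = 1; depth_2 = 1; height_2 = 4; pos_x_3 = 5; pos_y_3 = 7; pos_z_3 = 1; radius_3 = 1; pos_x_4 = 6; pos_z_4 = 1; width_4 = 2; depth_4 = 2; pos_x_5 = 9; pos_y_5 = 8; pos_z_5 = 1; height_5 = 3; pos_x_6 = 7; pos_y_6 = 8; pos_z_6 = 8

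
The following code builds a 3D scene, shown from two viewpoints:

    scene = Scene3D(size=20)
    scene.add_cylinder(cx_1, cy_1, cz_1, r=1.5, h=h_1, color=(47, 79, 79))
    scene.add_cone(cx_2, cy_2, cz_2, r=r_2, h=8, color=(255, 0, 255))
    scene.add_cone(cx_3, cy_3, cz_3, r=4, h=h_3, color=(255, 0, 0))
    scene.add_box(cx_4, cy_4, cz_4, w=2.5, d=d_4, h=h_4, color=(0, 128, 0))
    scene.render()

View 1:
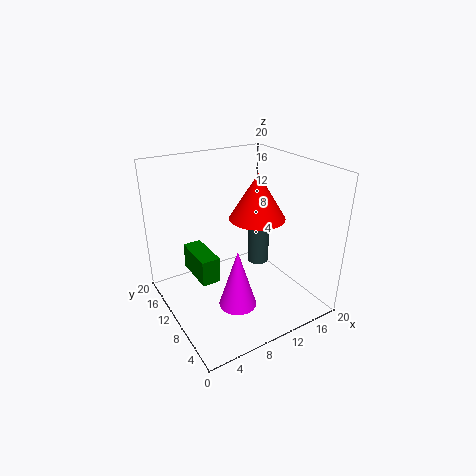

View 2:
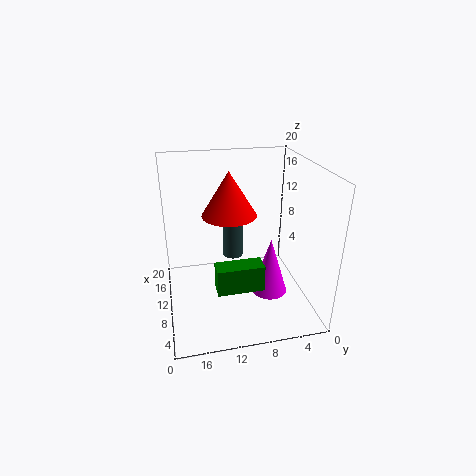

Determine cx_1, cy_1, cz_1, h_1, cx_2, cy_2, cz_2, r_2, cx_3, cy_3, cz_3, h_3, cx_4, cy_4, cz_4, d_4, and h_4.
cx_1 = 13.5, cy_1 = 10, cz_1 = 5.5, h_1 = 6.5, cx_2 = 7.5, cy_2 = 6, cz_2 = 2.5, r_2 = 2.5, cx_3 = 13.5, cy_3 = 10.5, cz_3 = 12, h_3 = 6.5, cx_4 = 3.5, cy_4 = 8, cz_4 = 5.5, d_4 = 6, h_4 = 3.5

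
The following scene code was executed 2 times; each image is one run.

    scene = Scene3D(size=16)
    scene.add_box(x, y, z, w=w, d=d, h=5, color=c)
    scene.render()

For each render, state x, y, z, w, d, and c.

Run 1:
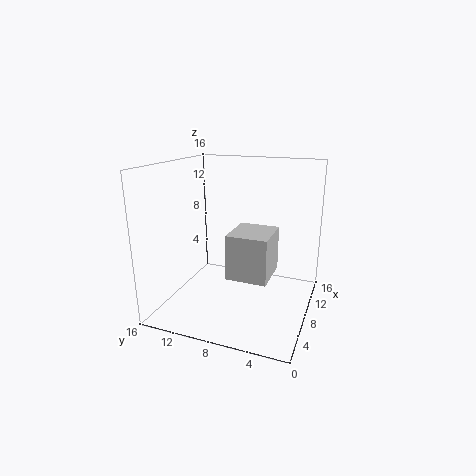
x = 5.5, y = 4, z = 4, w = 5, d = 4.5, c = 'lightgray'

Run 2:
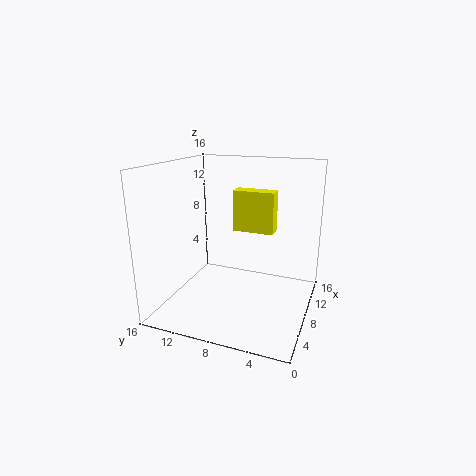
x = 11.5, y = 5, z = 7.5, w = 2, d = 5, c = 'yellow'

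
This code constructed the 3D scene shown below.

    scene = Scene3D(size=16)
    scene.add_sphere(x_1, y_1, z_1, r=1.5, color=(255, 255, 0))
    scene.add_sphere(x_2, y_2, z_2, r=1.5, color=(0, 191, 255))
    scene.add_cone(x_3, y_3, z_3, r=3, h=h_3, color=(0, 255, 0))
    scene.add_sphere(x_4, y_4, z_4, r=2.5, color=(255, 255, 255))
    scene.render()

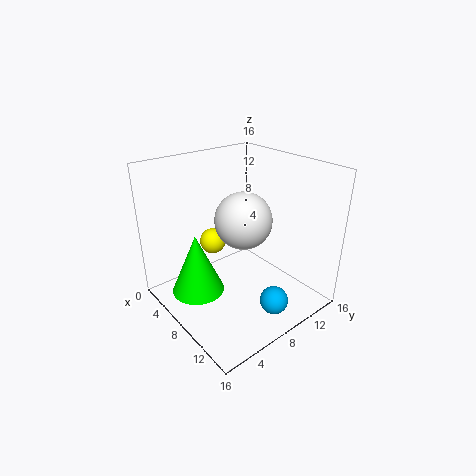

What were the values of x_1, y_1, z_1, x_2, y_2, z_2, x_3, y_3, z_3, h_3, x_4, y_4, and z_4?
x_1 = 4.5, y_1 = 7, z_1 = 6.5, x_2 = 13.5, y_2 = 8.5, z_2 = 2.5, x_3 = 5.5, y_3 = 4, z_3 = 1.5, h_3 = 7, x_4 = 13, y_4 = 4.5, z_4 = 13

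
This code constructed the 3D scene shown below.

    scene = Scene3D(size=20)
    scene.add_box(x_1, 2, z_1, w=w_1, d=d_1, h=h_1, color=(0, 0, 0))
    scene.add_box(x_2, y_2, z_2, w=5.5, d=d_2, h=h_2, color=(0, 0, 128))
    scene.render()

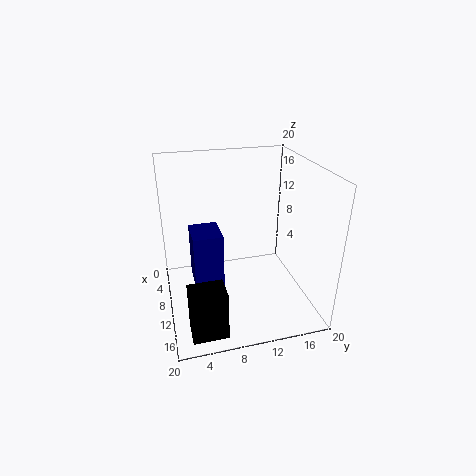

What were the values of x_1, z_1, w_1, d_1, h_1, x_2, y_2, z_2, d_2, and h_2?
x_1 = 15.5; z_1 = 1; w_1 = 3.5; d_1 = 4.5; h_1 = 6.5; x_2 = 2; y_2 = 4; z_2 = 0.5; d_2 = 4.5; h_2 = 8.5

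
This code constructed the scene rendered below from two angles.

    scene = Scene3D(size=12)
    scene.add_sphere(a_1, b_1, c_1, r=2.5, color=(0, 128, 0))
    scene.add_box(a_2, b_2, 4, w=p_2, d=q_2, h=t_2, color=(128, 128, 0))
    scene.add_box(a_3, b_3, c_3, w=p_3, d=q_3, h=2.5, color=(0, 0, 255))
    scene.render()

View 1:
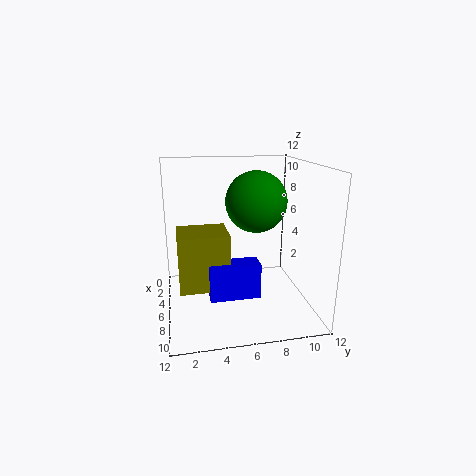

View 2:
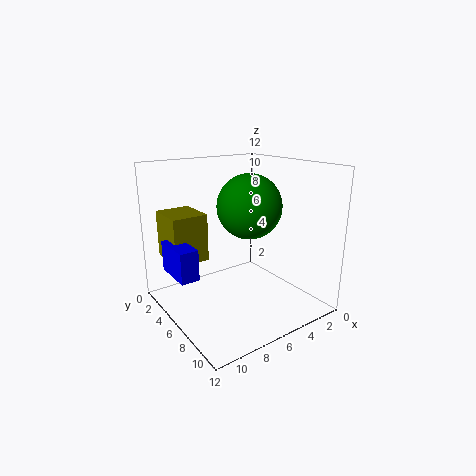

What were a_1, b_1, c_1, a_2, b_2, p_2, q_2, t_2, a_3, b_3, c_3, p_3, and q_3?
a_1 = 6; b_1 = 7.5; c_1 = 9; a_2 = 8; b_2 = 1; p_2 = 3; q_2 = 3.5; t_2 = 4; a_3 = 10; b_3 = 3; c_3 = 3.5; p_3 = 1.5; q_3 = 3.5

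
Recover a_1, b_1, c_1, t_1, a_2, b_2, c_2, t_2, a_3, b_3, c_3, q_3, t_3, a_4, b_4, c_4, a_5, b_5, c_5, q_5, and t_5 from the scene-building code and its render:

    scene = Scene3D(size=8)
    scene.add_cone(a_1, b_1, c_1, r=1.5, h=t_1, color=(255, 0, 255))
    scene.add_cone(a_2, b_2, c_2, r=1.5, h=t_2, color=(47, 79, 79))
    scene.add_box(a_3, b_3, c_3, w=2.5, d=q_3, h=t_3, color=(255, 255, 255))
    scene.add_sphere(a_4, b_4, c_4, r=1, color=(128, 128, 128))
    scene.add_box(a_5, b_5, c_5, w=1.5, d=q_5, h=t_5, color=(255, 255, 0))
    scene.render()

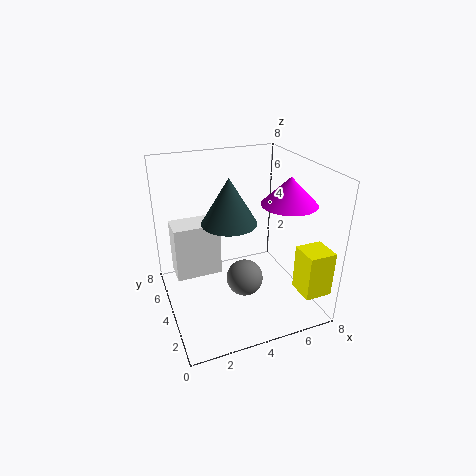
a_1 = 6.5
b_1 = 3
c_1 = 6
t_1 = 1.5
a_2 = 3.5
b_2 = 4
c_2 = 5
t_2 = 2.5
a_3 = 0.5
b_3 = 4
c_3 = 2
q_3 = 1.5
t_3 = 3
a_4 = 4
b_4 = 3
c_4 = 2
a_5 = 6.5
b_5 = 0.5
c_5 = 1.5
q_5 = 1.5
t_5 = 2.5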